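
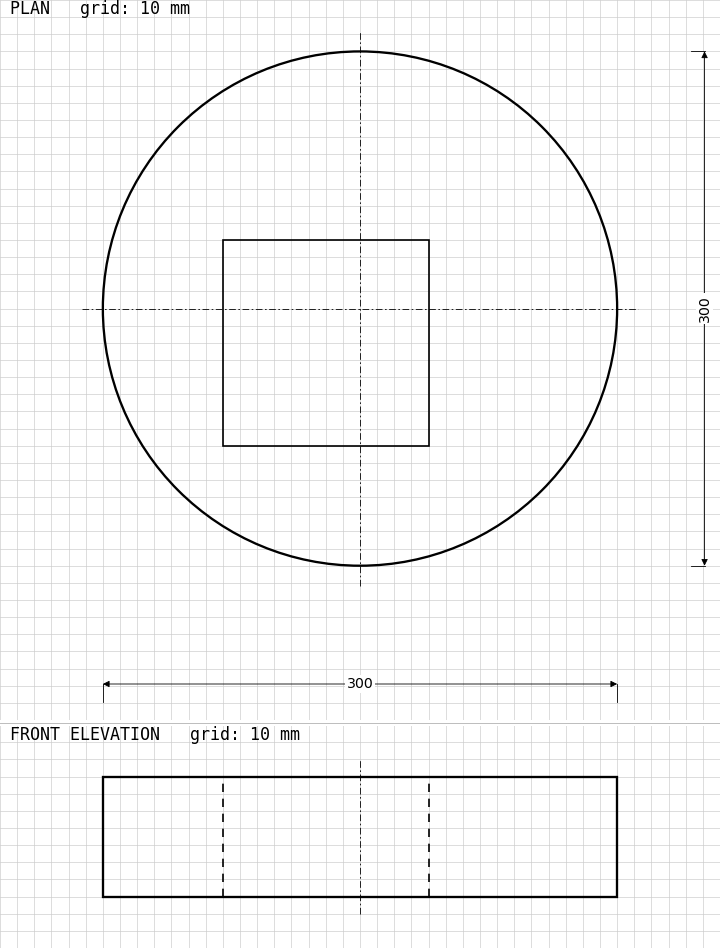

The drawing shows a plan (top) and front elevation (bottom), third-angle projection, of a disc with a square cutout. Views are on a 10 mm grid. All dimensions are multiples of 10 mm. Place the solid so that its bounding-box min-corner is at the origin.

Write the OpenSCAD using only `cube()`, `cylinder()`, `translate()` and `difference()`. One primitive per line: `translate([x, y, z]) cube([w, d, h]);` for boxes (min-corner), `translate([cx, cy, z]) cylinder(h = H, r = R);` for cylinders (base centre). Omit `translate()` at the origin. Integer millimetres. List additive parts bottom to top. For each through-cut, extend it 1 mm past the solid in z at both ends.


difference() {
  translate([150, 150, 0]) cylinder(h = 70, r = 150);
  translate([70, 70, -1]) cube([120, 120, 72]);
}


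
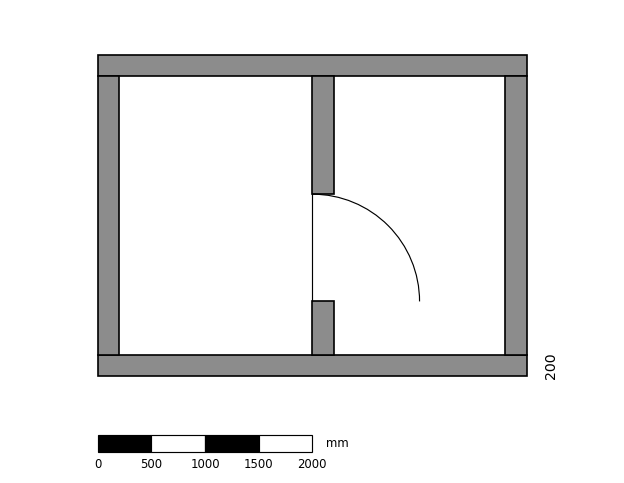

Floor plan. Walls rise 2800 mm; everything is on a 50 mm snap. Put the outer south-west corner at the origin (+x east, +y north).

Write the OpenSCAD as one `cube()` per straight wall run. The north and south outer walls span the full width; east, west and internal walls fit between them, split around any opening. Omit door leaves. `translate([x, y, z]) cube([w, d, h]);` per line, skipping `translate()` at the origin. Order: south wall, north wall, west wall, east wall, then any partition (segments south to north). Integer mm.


cube([4000, 200, 2800]);
translate([0, 2800, 0]) cube([4000, 200, 2800]);
translate([0, 200, 0]) cube([200, 2600, 2800]);
translate([3800, 200, 0]) cube([200, 2600, 2800]);
translate([2000, 200, 0]) cube([200, 500, 2800]);
translate([2000, 1700, 0]) cube([200, 1100, 2800]);


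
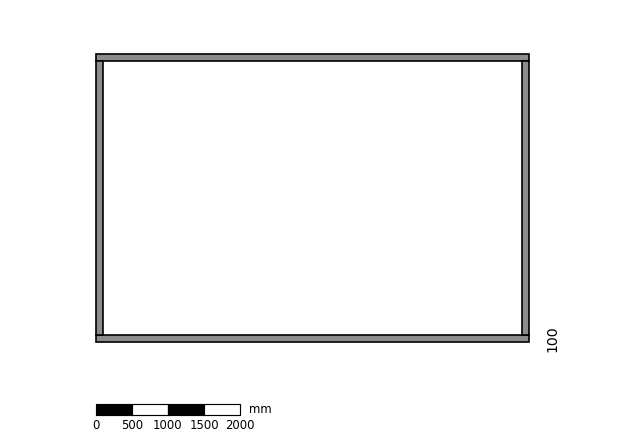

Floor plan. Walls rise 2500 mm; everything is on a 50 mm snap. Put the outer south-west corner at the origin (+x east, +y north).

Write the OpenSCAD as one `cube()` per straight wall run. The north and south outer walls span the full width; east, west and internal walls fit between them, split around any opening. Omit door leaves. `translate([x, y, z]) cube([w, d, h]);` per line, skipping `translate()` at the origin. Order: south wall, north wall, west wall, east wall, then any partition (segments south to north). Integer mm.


cube([6000, 100, 2500]);
translate([0, 3900, 0]) cube([6000, 100, 2500]);
translate([0, 100, 0]) cube([100, 3800, 2500]);
translate([5900, 100, 0]) cube([100, 3800, 2500]);


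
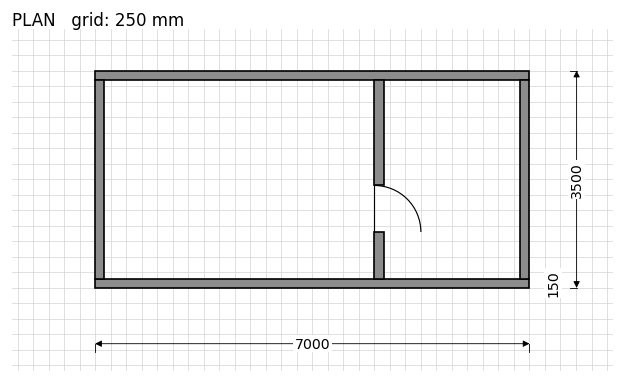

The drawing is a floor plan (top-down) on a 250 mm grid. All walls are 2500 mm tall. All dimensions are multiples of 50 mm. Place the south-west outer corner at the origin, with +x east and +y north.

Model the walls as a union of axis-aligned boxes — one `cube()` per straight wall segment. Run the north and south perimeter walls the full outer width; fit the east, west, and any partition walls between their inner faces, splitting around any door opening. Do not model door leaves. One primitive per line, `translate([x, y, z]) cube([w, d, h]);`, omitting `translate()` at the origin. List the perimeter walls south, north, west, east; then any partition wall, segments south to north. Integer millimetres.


cube([7000, 150, 2500]);
translate([0, 3350, 0]) cube([7000, 150, 2500]);
translate([0, 150, 0]) cube([150, 3200, 2500]);
translate([6850, 150, 0]) cube([150, 3200, 2500]);
translate([4500, 150, 0]) cube([150, 750, 2500]);
translate([4500, 1650, 0]) cube([150, 1700, 2500]);


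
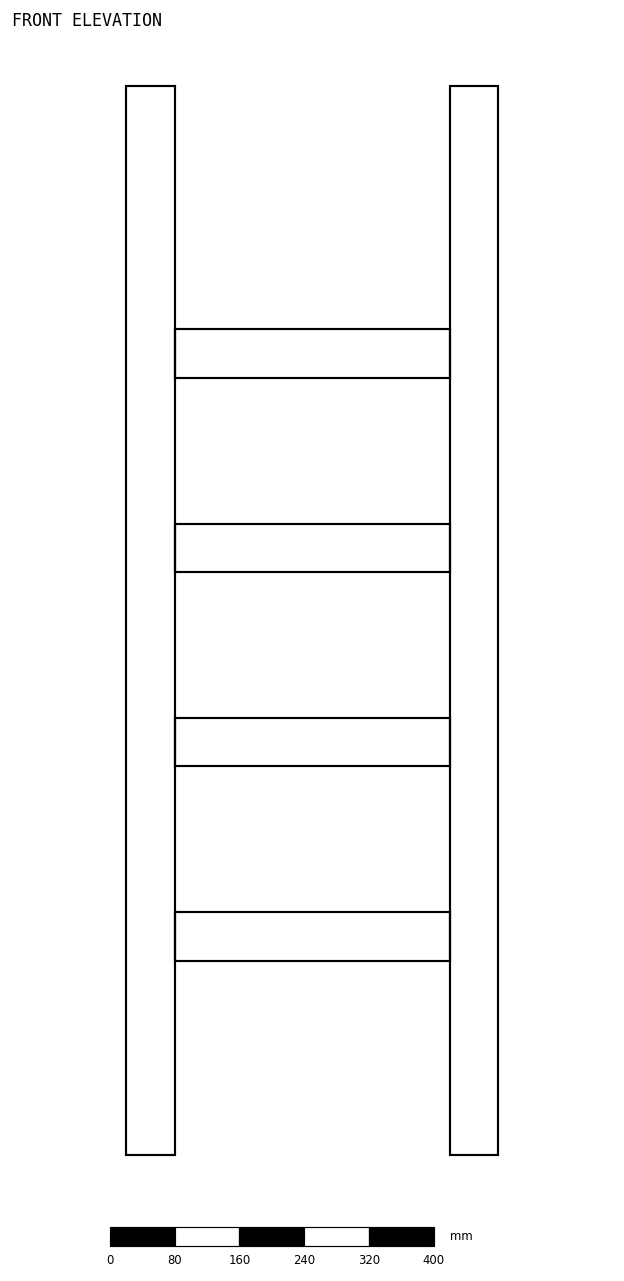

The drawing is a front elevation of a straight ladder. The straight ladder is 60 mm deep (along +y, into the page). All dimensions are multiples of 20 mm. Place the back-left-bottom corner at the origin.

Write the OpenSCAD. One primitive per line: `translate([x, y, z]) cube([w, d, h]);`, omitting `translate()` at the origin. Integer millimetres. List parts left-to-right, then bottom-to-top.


cube([60, 60, 1320]);
translate([60, 0, 240]) cube([340, 60, 60]);
translate([60, 0, 480]) cube([340, 60, 60]);
translate([60, 0, 720]) cube([340, 60, 60]);
translate([60, 0, 960]) cube([340, 60, 60]);
translate([400, 0, 0]) cube([60, 60, 1320]);


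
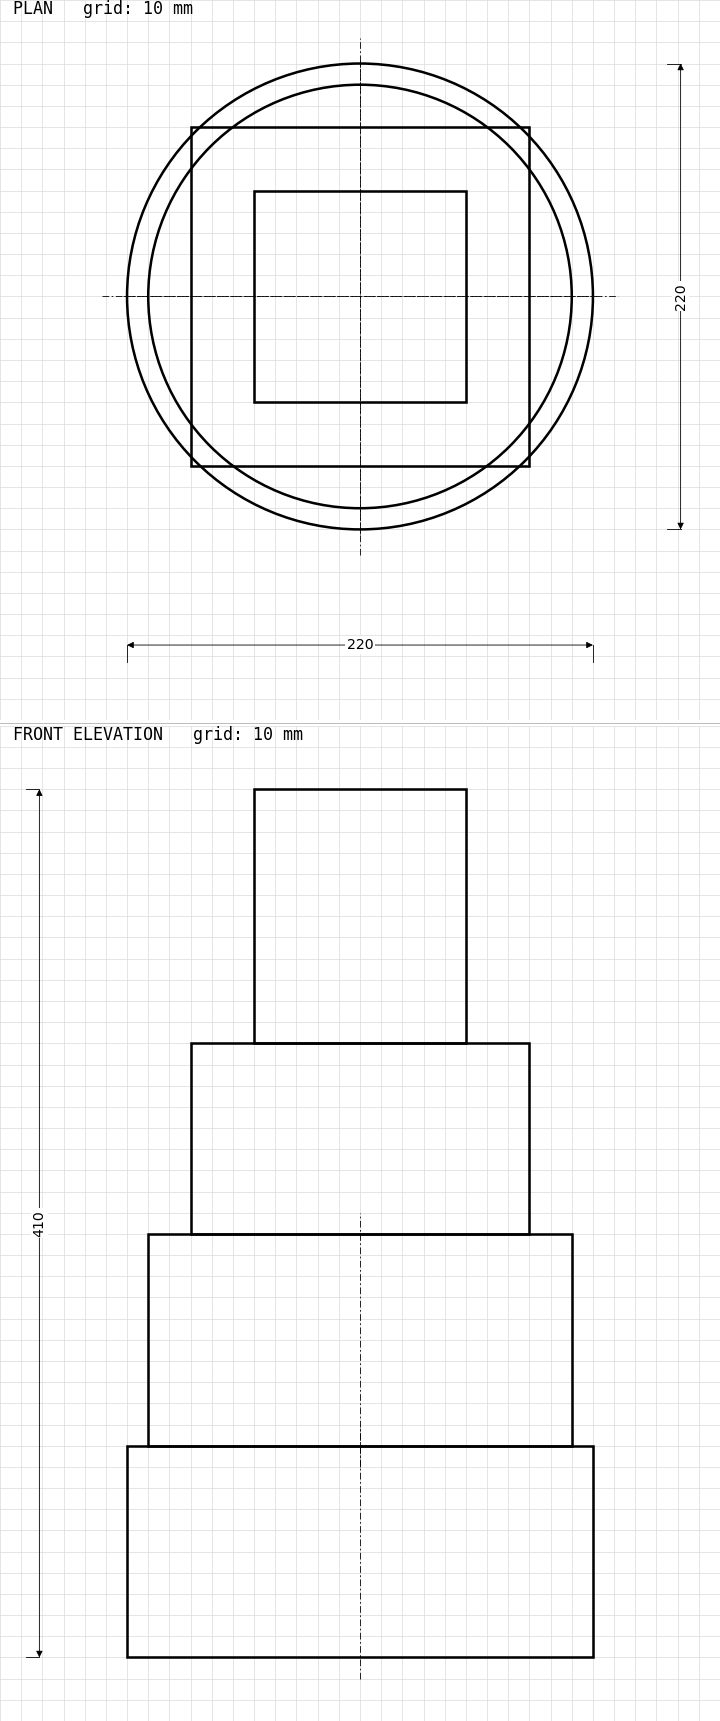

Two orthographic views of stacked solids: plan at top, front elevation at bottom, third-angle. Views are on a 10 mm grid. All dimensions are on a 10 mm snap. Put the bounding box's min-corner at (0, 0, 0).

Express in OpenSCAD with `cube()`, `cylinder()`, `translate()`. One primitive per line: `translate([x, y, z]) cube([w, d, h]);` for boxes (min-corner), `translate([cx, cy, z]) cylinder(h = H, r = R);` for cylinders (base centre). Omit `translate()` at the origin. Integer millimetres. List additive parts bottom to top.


translate([110, 110, 0]) cylinder(h = 100, r = 110);
translate([110, 110, 100]) cylinder(h = 100, r = 100);
translate([30, 30, 200]) cube([160, 160, 90]);
translate([60, 60, 290]) cube([100, 100, 120]);


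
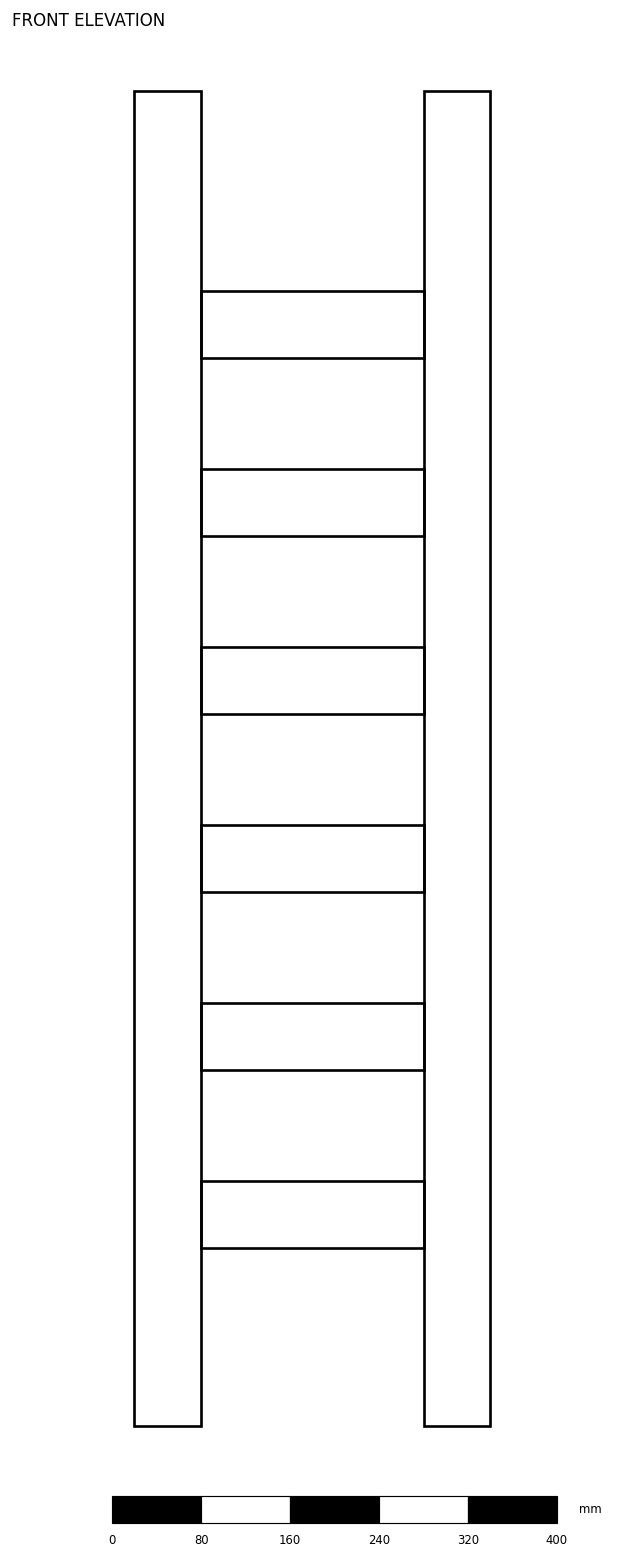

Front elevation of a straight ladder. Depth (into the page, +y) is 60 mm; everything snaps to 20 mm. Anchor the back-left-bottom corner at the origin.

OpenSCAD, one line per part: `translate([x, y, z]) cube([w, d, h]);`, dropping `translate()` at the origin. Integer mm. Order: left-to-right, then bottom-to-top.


cube([60, 60, 1200]);
translate([60, 0, 160]) cube([200, 60, 60]);
translate([60, 0, 320]) cube([200, 60, 60]);
translate([60, 0, 480]) cube([200, 60, 60]);
translate([60, 0, 640]) cube([200, 60, 60]);
translate([60, 0, 800]) cube([200, 60, 60]);
translate([60, 0, 960]) cube([200, 60, 60]);
translate([260, 0, 0]) cube([60, 60, 1200]);


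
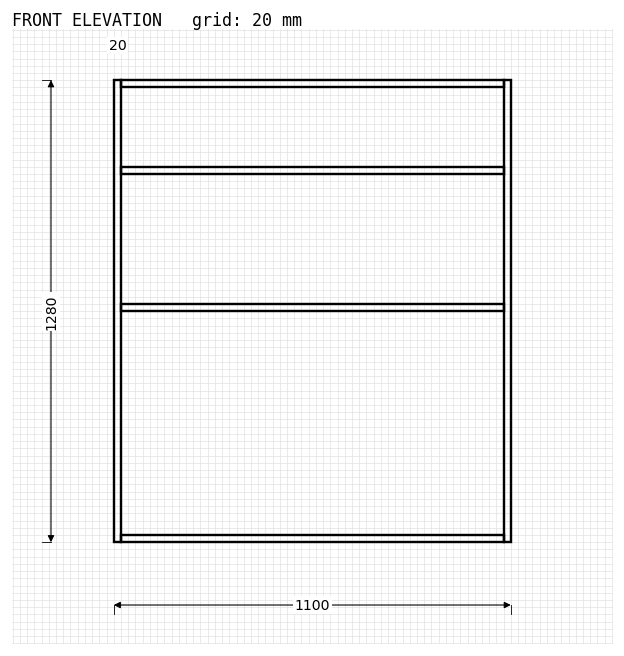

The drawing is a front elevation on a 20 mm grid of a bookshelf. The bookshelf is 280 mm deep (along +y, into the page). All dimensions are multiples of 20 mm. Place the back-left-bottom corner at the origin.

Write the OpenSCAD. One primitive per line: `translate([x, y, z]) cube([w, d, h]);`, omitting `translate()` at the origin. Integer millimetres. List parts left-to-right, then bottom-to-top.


cube([20, 280, 1280]);
translate([20, 0, 0]) cube([1060, 280, 20]);
translate([20, 0, 640]) cube([1060, 280, 20]);
translate([20, 0, 1020]) cube([1060, 280, 20]);
translate([20, 0, 1260]) cube([1060, 280, 20]);
translate([1080, 0, 0]) cube([20, 280, 1280]);


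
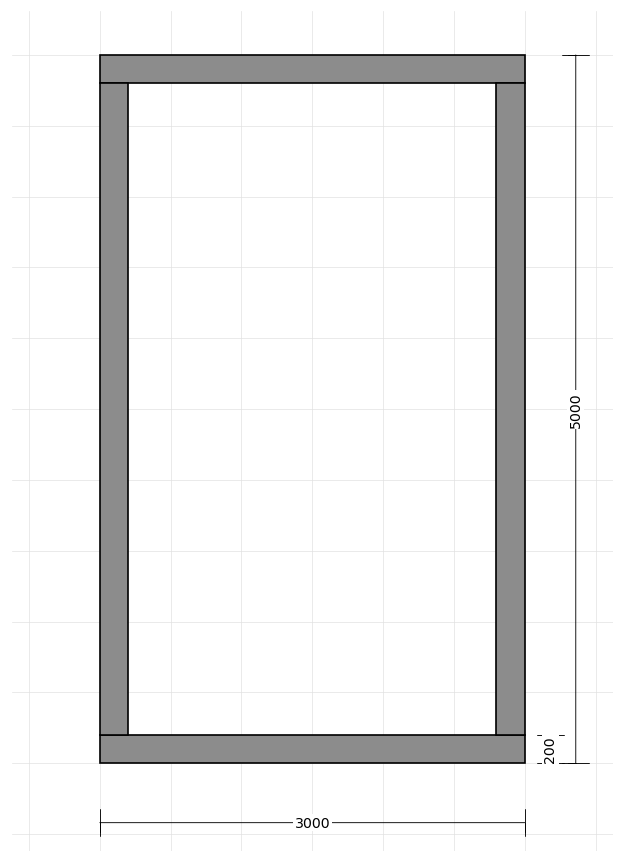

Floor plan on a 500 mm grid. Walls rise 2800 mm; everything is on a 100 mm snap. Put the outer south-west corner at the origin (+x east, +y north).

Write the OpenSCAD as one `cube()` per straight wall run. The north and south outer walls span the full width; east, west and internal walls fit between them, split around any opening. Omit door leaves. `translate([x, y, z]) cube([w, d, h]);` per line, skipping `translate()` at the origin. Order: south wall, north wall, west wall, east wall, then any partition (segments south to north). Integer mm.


cube([3000, 200, 2800]);
translate([0, 4800, 0]) cube([3000, 200, 2800]);
translate([0, 200, 0]) cube([200, 4600, 2800]);
translate([2800, 200, 0]) cube([200, 4600, 2800]);


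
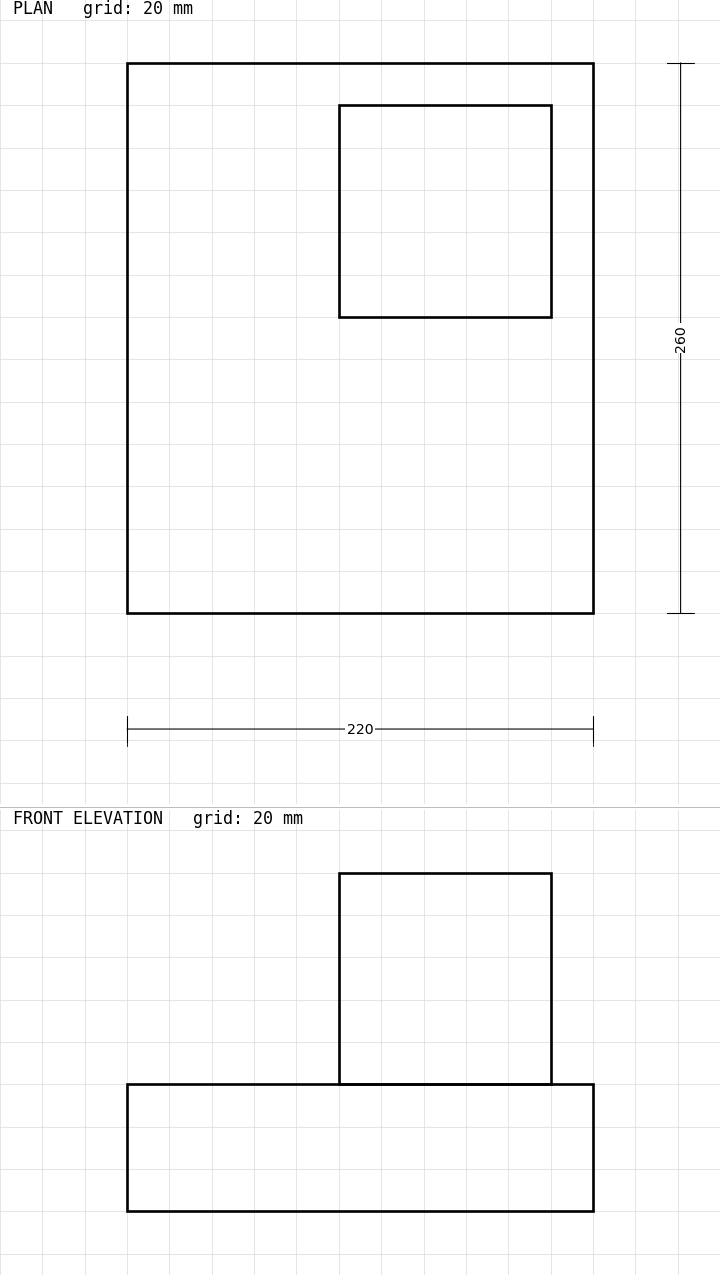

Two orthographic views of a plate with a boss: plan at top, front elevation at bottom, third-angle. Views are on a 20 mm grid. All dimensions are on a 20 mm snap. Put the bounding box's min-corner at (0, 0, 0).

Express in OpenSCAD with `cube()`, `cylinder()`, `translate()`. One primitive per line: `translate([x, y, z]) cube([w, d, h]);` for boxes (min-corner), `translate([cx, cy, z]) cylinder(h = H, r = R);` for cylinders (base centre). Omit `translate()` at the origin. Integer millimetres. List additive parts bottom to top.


cube([220, 260, 60]);
translate([100, 140, 60]) cube([100, 100, 100]);


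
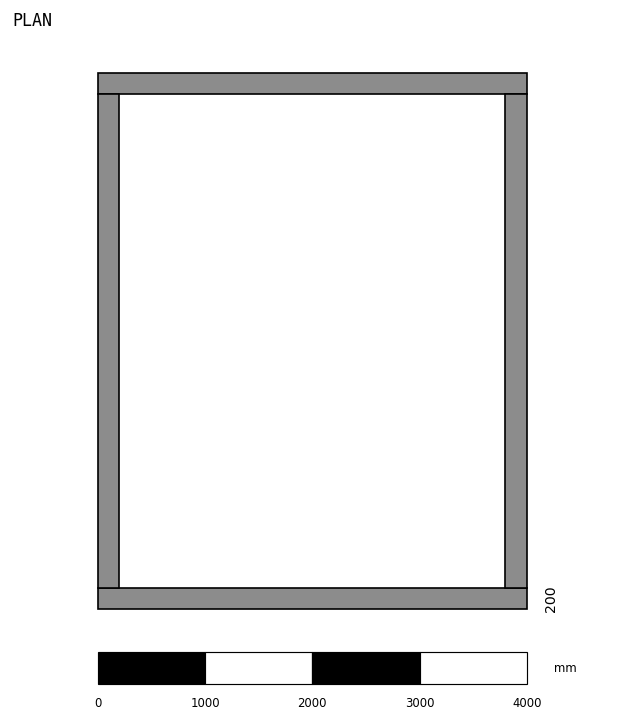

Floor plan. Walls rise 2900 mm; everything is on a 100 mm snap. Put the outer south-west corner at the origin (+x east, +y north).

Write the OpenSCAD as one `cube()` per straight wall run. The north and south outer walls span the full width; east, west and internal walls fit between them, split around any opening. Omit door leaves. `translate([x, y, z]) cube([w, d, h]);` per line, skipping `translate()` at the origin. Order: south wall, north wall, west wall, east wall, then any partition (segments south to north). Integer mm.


cube([4000, 200, 2900]);
translate([0, 4800, 0]) cube([4000, 200, 2900]);
translate([0, 200, 0]) cube([200, 4600, 2900]);
translate([3800, 200, 0]) cube([200, 4600, 2900]);


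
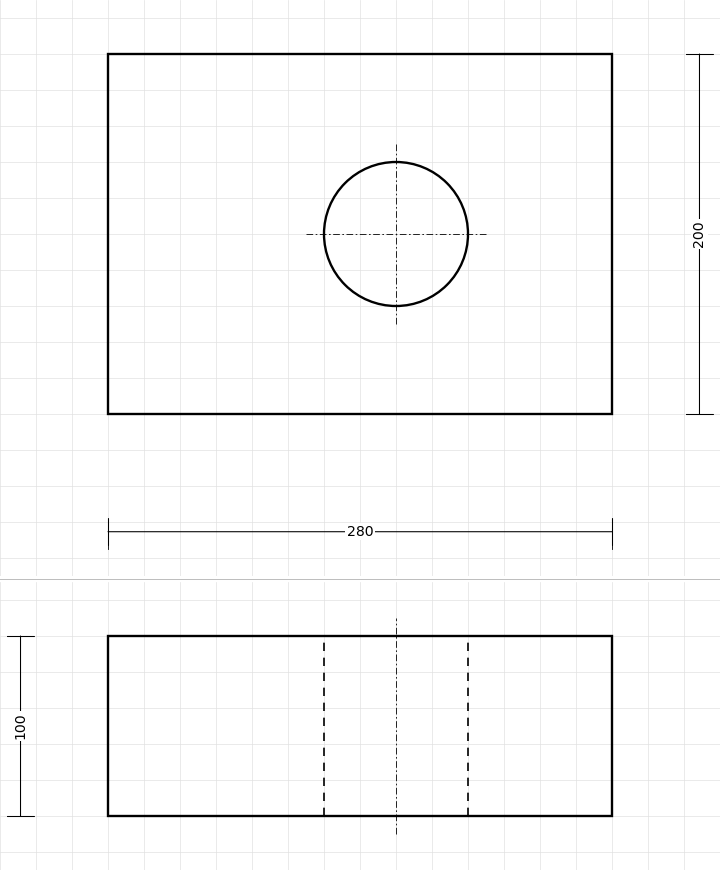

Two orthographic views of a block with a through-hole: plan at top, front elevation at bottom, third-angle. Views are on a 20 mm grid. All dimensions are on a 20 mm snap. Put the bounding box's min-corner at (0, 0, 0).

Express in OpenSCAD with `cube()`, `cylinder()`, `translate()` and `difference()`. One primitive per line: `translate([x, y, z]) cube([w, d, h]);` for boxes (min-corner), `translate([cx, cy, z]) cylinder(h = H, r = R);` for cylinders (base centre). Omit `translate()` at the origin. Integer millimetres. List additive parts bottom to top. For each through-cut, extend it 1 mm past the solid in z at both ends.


difference() {
  cube([280, 200, 100]);
  translate([160, 100, -1]) cylinder(h = 102, r = 40);
}


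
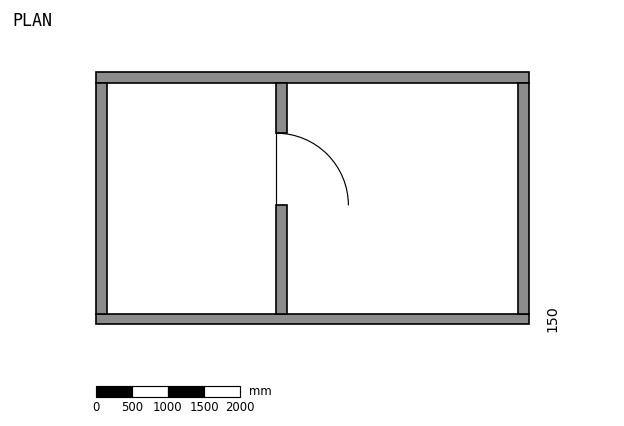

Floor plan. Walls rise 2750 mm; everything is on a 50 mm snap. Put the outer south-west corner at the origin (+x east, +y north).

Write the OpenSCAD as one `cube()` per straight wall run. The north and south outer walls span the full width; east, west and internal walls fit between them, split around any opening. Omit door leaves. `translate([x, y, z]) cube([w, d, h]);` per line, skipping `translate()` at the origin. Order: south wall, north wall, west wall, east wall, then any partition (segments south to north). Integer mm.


cube([6000, 150, 2750]);
translate([0, 3350, 0]) cube([6000, 150, 2750]);
translate([0, 150, 0]) cube([150, 3200, 2750]);
translate([5850, 150, 0]) cube([150, 3200, 2750]);
translate([2500, 150, 0]) cube([150, 1500, 2750]);
translate([2500, 2650, 0]) cube([150, 700, 2750]);


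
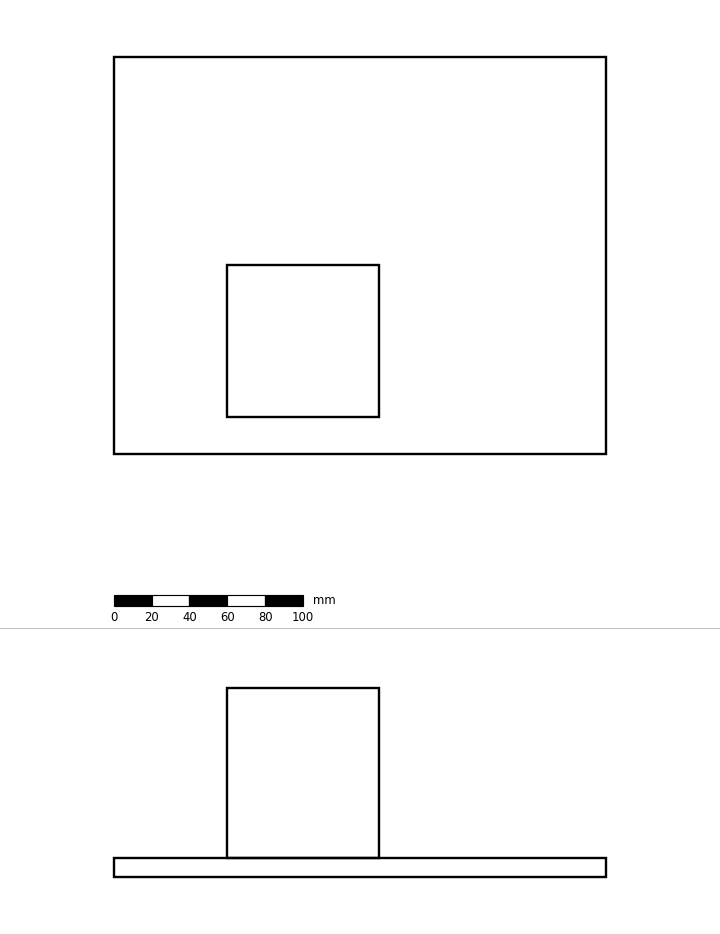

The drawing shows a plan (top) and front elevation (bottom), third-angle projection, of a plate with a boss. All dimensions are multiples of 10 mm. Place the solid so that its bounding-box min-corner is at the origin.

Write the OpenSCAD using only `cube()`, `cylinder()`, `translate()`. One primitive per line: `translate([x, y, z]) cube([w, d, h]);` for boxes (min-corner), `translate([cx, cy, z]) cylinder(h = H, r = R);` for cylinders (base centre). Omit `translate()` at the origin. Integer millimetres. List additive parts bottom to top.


cube([260, 210, 10]);
translate([60, 20, 10]) cube([80, 80, 90]);


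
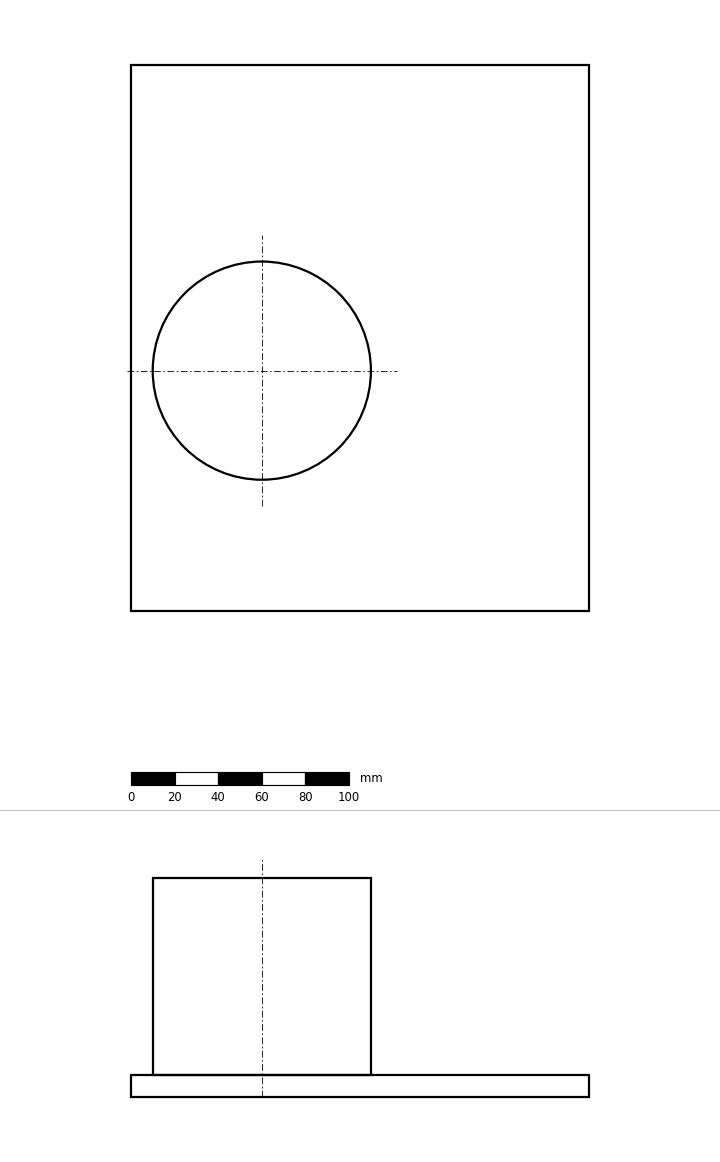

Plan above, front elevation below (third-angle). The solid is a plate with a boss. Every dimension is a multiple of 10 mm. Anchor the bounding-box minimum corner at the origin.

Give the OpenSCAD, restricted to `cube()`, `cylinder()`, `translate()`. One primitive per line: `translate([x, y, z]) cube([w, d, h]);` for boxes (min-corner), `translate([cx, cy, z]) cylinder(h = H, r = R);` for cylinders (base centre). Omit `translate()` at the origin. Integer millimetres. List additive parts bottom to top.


cube([210, 250, 10]);
translate([60, 110, 10]) cylinder(h = 90, r = 50);


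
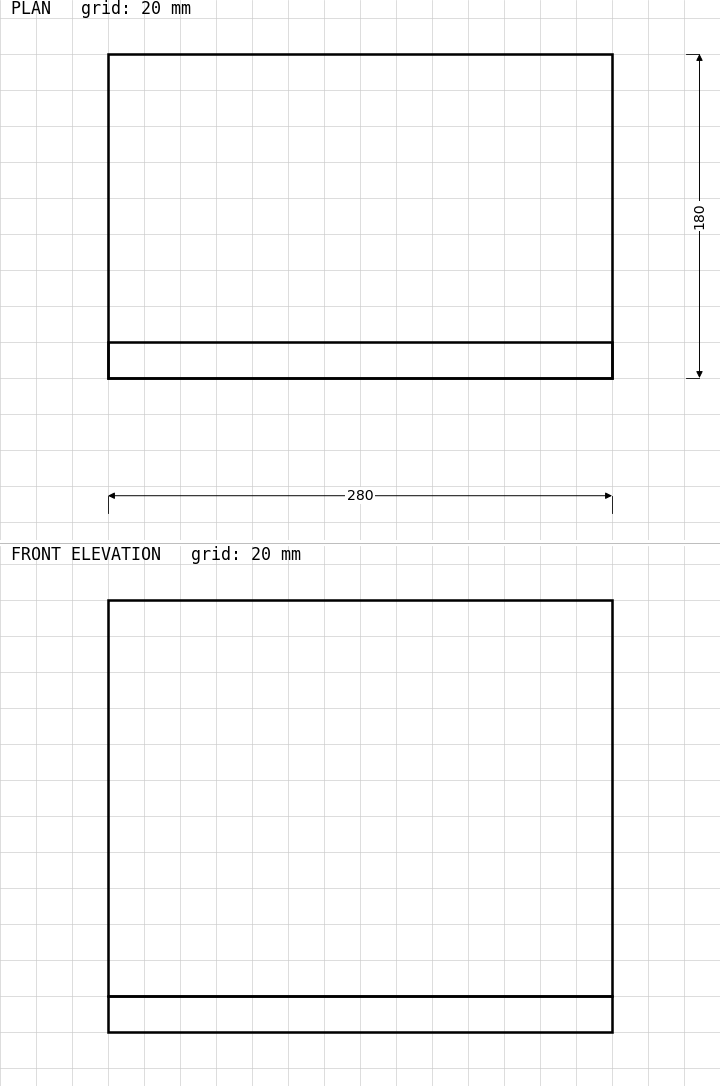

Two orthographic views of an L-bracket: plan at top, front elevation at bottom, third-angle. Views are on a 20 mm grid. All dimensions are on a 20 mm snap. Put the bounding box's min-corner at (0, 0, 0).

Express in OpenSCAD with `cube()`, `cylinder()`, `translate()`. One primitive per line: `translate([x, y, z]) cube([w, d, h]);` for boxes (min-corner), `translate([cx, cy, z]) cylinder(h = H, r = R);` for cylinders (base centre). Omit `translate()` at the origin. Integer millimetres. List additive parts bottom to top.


cube([280, 180, 20]);
translate([0, 0, 20]) cube([280, 20, 220]);


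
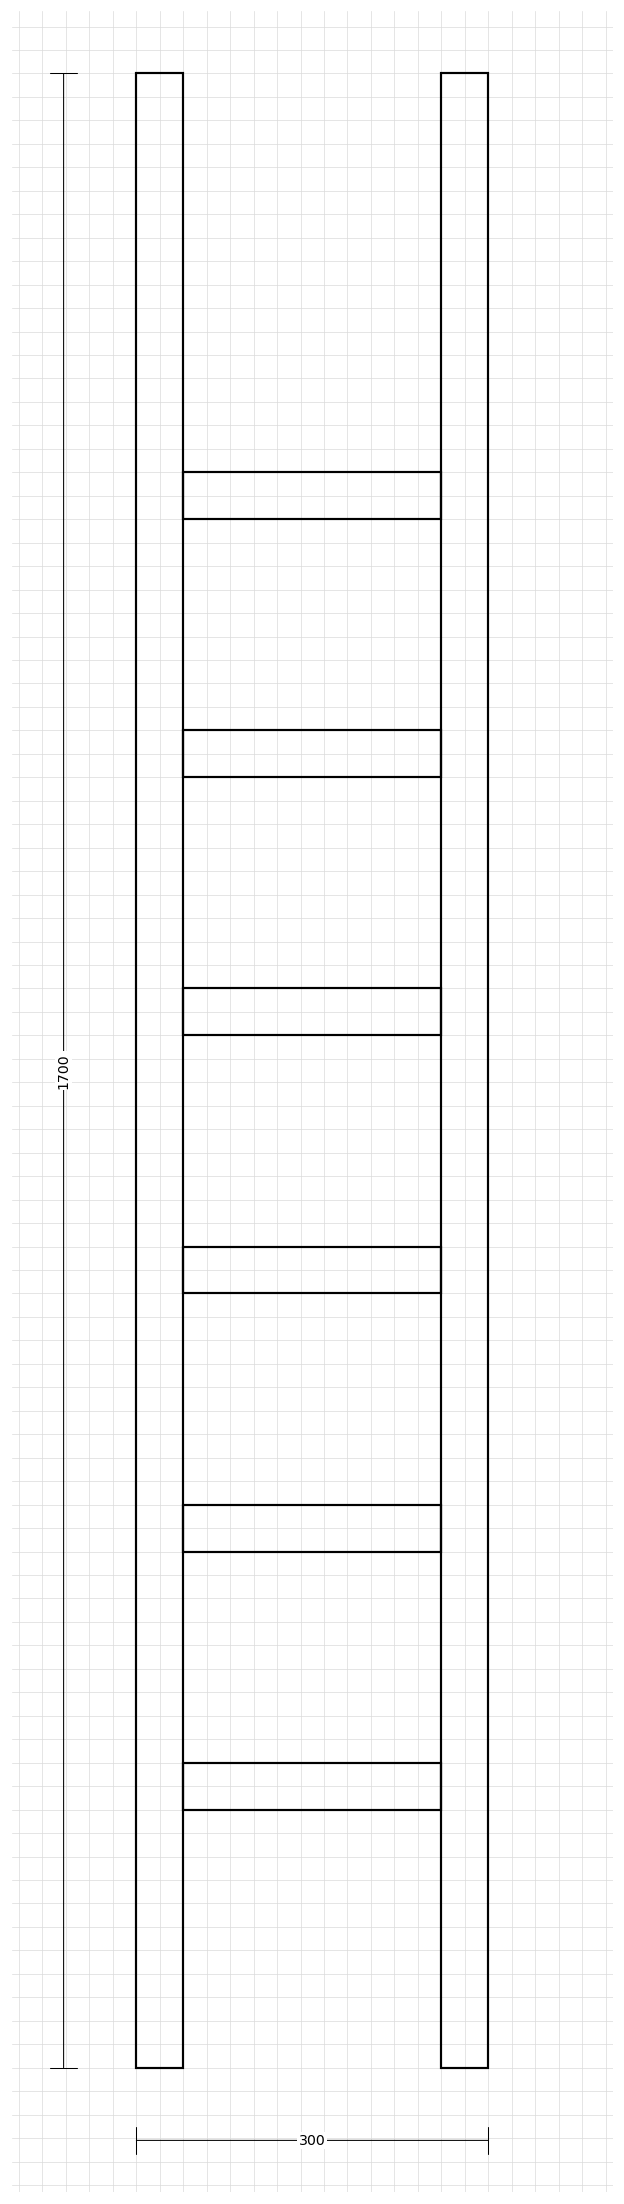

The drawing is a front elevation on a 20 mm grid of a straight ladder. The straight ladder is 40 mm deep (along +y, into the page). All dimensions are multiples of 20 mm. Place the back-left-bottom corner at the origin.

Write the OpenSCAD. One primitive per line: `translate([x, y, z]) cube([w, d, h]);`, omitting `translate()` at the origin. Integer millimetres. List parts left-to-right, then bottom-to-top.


cube([40, 40, 1700]);
translate([40, 0, 220]) cube([220, 40, 40]);
translate([40, 0, 440]) cube([220, 40, 40]);
translate([40, 0, 660]) cube([220, 40, 40]);
translate([40, 0, 880]) cube([220, 40, 40]);
translate([40, 0, 1100]) cube([220, 40, 40]);
translate([40, 0, 1320]) cube([220, 40, 40]);
translate([260, 0, 0]) cube([40, 40, 1700]);


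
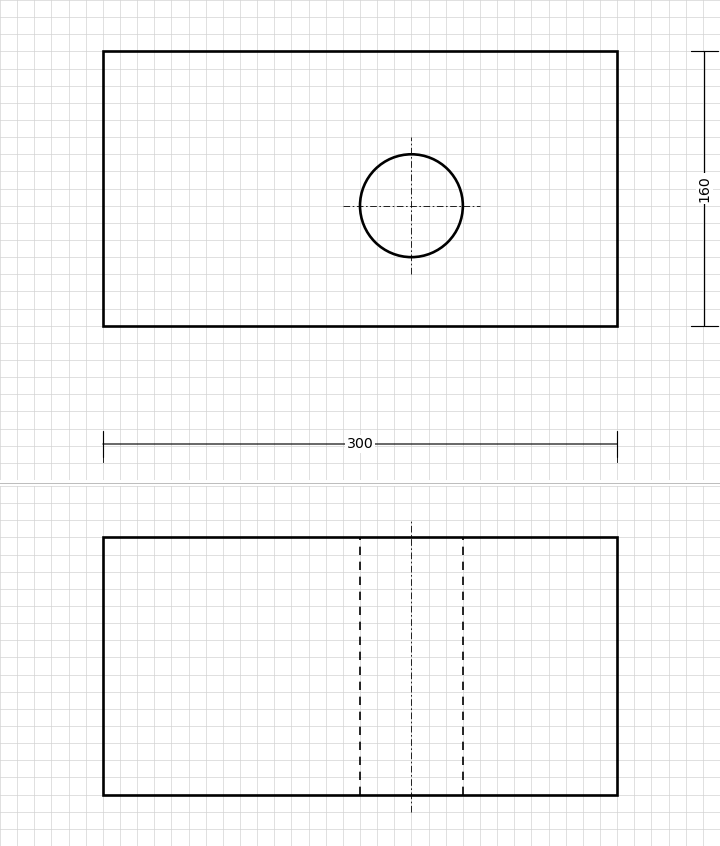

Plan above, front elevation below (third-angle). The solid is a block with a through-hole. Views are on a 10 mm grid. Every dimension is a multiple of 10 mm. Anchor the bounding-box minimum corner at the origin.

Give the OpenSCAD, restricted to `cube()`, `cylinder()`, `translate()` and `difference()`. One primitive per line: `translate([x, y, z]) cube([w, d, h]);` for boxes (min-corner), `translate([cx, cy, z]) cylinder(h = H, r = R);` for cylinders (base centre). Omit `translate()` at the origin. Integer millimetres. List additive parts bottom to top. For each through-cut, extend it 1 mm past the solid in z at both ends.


difference() {
  cube([300, 160, 150]);
  translate([180, 70, -1]) cylinder(h = 152, r = 30);
}


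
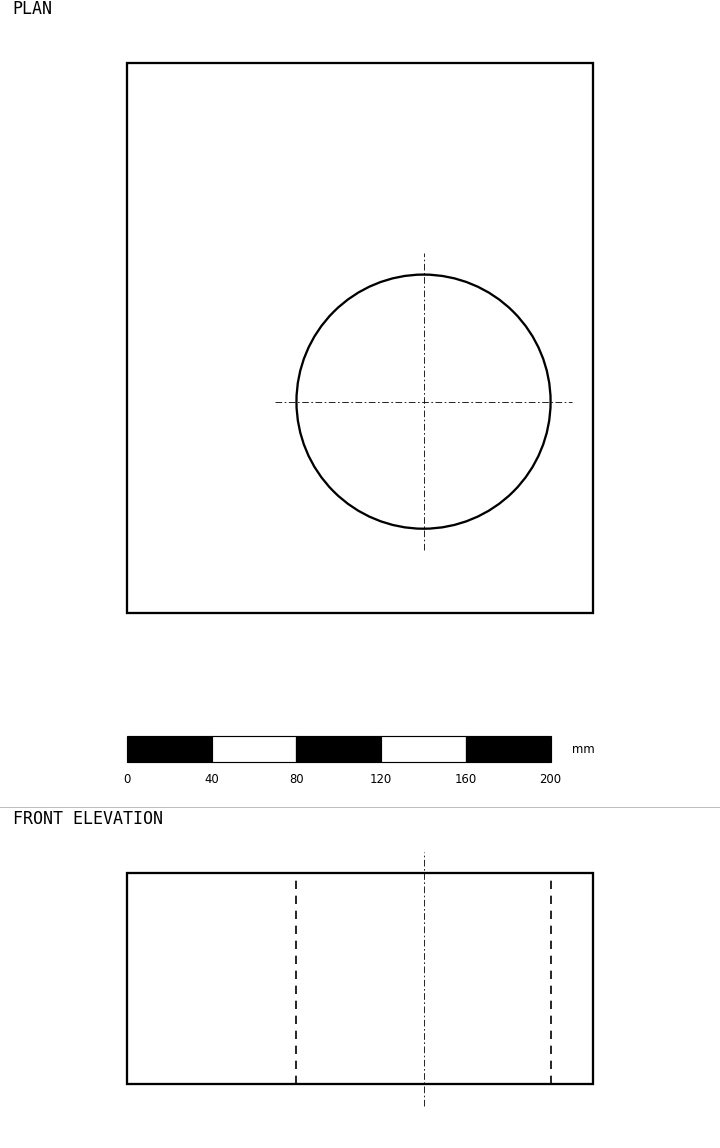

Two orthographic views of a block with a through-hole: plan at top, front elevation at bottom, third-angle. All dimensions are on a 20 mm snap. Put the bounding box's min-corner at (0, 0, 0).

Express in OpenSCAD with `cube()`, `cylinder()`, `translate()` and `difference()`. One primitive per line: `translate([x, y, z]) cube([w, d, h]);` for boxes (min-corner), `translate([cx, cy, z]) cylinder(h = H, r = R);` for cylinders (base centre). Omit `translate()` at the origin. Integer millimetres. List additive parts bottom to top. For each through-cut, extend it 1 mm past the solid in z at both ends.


difference() {
  cube([220, 260, 100]);
  translate([140, 100, -1]) cylinder(h = 102, r = 60);
}


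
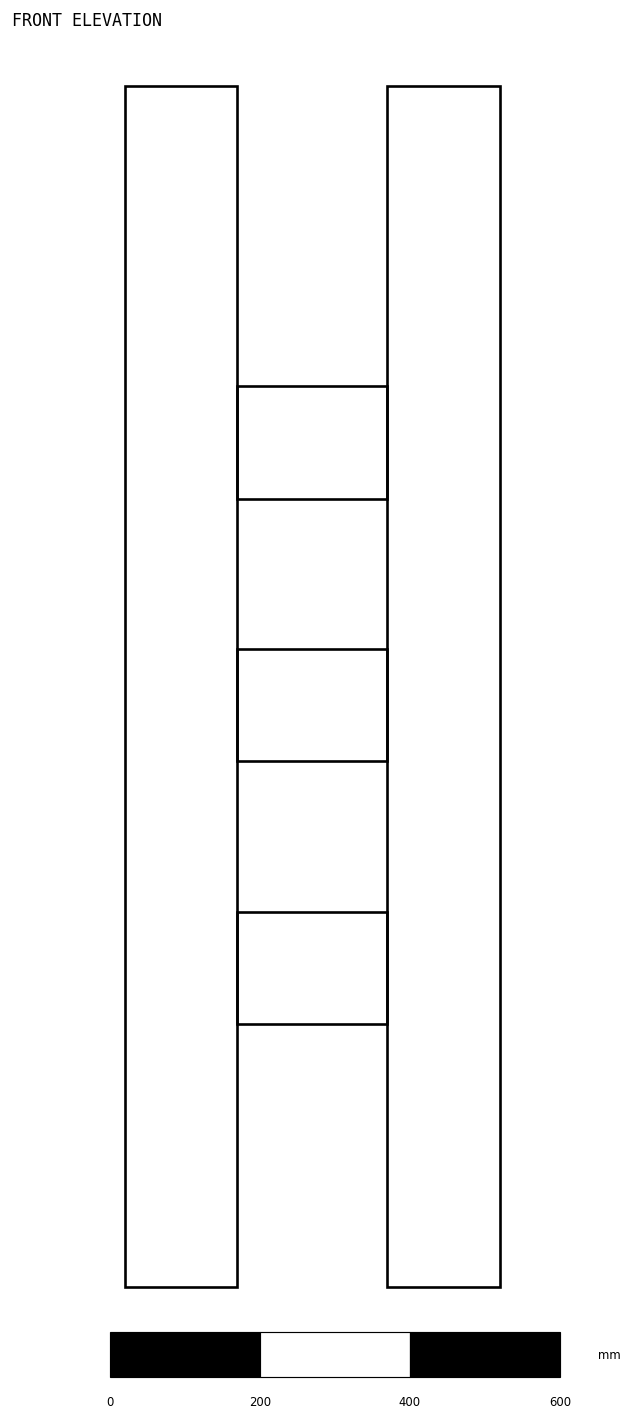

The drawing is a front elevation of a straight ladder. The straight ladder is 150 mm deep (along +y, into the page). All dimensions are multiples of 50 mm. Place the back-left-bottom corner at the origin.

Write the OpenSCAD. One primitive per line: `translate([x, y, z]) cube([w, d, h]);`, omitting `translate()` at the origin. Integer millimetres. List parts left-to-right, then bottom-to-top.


cube([150, 150, 1600]);
translate([150, 0, 350]) cube([200, 150, 150]);
translate([150, 0, 700]) cube([200, 150, 150]);
translate([150, 0, 1050]) cube([200, 150, 150]);
translate([350, 0, 0]) cube([150, 150, 1600]);


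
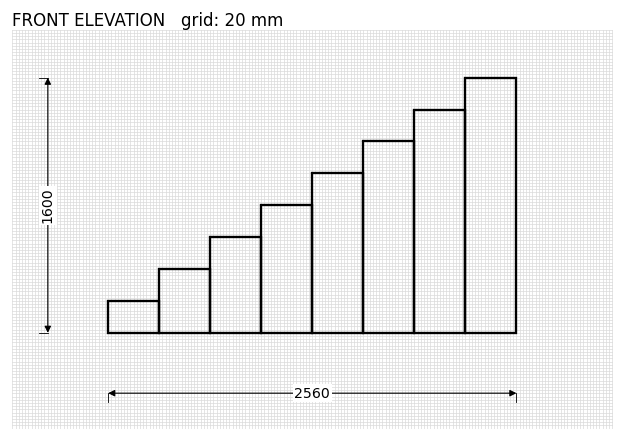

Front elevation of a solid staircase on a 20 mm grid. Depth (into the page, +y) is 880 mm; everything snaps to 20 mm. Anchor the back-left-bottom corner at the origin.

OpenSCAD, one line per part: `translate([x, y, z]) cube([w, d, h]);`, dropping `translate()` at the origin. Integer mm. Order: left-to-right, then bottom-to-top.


cube([320, 880, 200]);
translate([320, 0, 0]) cube([320, 880, 400]);
translate([640, 0, 0]) cube([320, 880, 600]);
translate([960, 0, 0]) cube([320, 880, 800]);
translate([1280, 0, 0]) cube([320, 880, 1000]);
translate([1600, 0, 0]) cube([320, 880, 1200]);
translate([1920, 0, 0]) cube([320, 880, 1400]);
translate([2240, 0, 0]) cube([320, 880, 1600]);


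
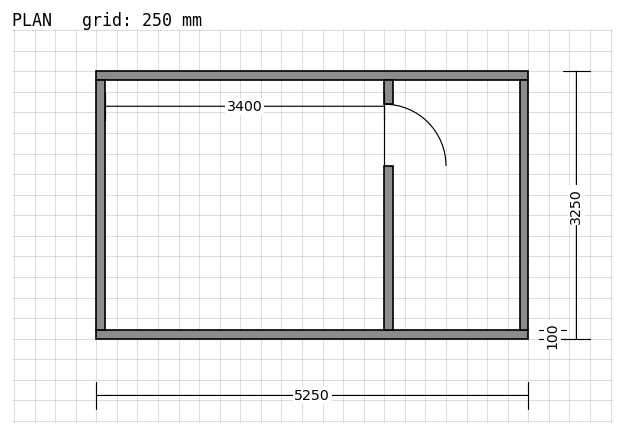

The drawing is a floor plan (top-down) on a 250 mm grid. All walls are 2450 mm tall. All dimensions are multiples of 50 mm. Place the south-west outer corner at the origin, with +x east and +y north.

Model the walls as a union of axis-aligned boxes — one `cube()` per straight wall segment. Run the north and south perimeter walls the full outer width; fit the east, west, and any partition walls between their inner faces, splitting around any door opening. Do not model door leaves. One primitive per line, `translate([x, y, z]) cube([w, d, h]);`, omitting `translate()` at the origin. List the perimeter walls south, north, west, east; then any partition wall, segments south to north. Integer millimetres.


cube([5250, 100, 2450]);
translate([0, 3150, 0]) cube([5250, 100, 2450]);
translate([0, 100, 0]) cube([100, 3050, 2450]);
translate([5150, 100, 0]) cube([100, 3050, 2450]);
translate([3500, 100, 0]) cube([100, 2000, 2450]);
translate([3500, 2850, 0]) cube([100, 300, 2450]);


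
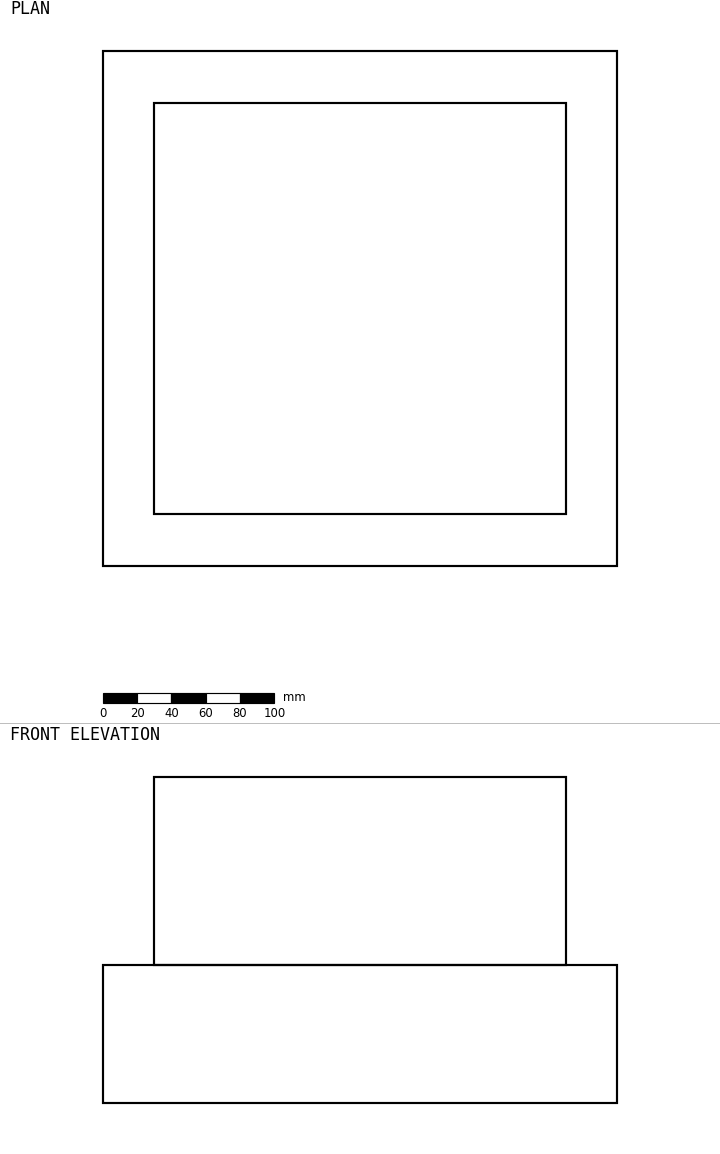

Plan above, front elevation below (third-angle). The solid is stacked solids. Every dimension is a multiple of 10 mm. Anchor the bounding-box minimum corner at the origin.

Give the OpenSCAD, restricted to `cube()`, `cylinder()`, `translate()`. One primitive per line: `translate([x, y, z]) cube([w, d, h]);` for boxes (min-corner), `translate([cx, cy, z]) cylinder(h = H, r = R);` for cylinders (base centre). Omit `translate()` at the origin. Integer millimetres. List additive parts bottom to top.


cube([300, 300, 80]);
translate([30, 30, 80]) cube([240, 240, 110]);


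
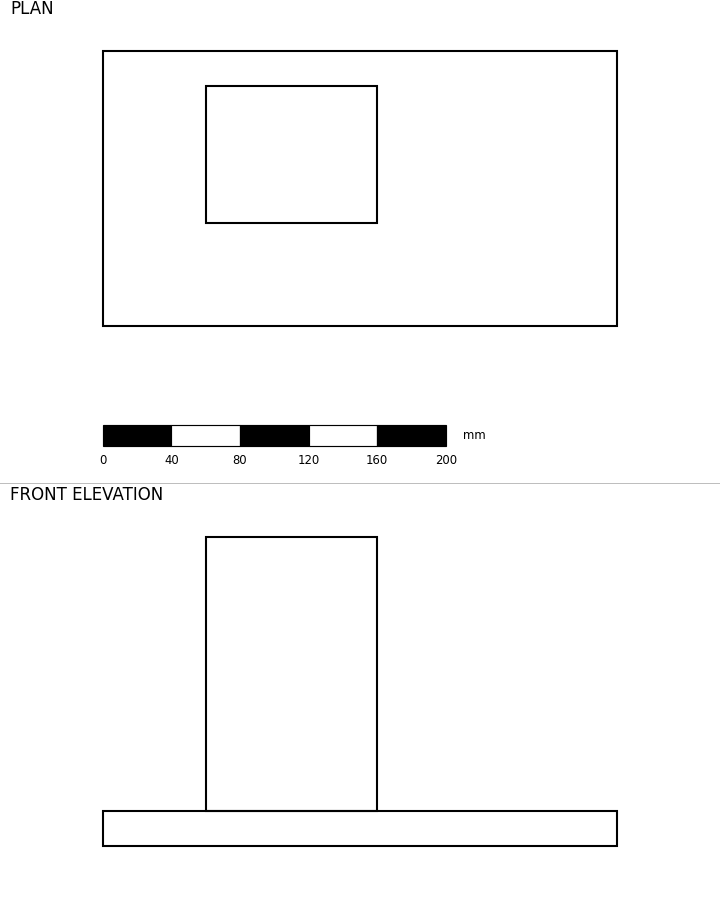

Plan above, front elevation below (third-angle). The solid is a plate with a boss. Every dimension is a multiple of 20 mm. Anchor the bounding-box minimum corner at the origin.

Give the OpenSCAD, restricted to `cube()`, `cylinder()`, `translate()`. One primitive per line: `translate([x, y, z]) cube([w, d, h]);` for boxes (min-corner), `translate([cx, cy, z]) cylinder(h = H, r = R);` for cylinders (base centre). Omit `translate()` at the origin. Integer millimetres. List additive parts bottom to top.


cube([300, 160, 20]);
translate([60, 60, 20]) cube([100, 80, 160]);


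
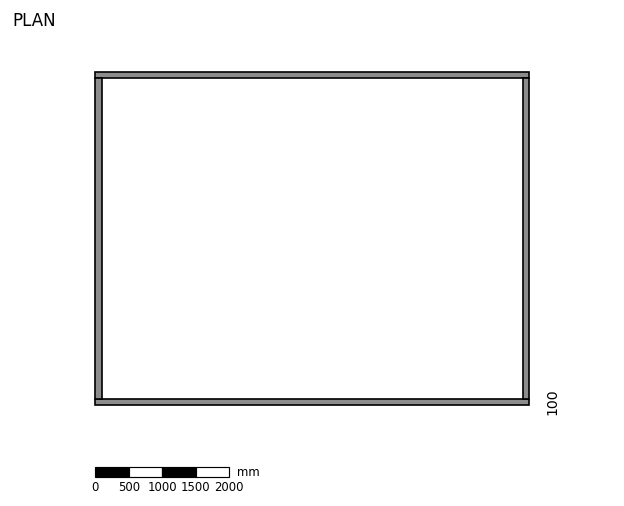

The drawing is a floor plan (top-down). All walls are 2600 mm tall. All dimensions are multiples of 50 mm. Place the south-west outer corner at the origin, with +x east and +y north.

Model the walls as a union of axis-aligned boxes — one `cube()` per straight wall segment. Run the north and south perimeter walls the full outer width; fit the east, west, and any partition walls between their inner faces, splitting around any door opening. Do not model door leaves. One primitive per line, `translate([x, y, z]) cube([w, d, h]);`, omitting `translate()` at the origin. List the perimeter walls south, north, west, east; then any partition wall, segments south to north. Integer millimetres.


cube([6500, 100, 2600]);
translate([0, 4900, 0]) cube([6500, 100, 2600]);
translate([0, 100, 0]) cube([100, 4800, 2600]);
translate([6400, 100, 0]) cube([100, 4800, 2600]);


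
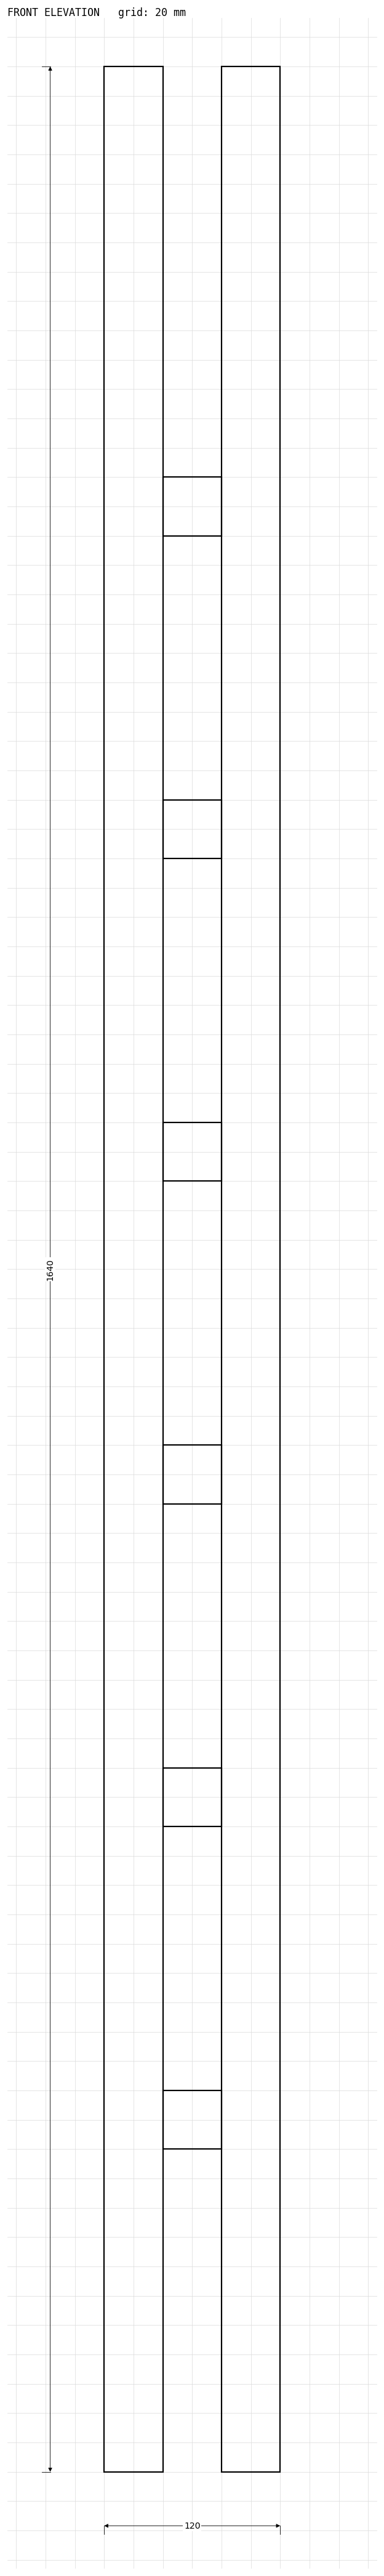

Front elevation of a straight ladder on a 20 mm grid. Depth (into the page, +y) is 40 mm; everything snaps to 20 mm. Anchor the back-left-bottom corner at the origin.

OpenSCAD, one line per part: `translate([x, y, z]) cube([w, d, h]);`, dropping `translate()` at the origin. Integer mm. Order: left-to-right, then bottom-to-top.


cube([40, 40, 1640]);
translate([40, 0, 220]) cube([40, 40, 40]);
translate([40, 0, 440]) cube([40, 40, 40]);
translate([40, 0, 660]) cube([40, 40, 40]);
translate([40, 0, 880]) cube([40, 40, 40]);
translate([40, 0, 1100]) cube([40, 40, 40]);
translate([40, 0, 1320]) cube([40, 40, 40]);
translate([80, 0, 0]) cube([40, 40, 1640]);


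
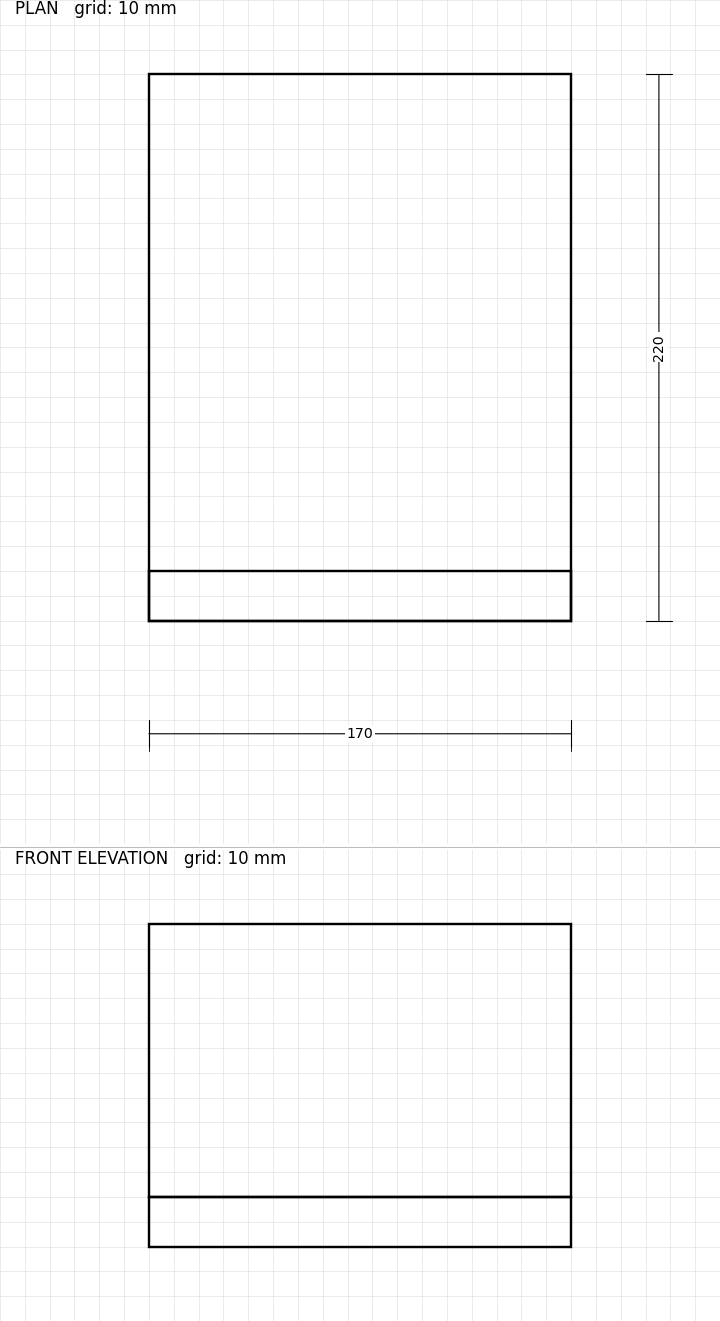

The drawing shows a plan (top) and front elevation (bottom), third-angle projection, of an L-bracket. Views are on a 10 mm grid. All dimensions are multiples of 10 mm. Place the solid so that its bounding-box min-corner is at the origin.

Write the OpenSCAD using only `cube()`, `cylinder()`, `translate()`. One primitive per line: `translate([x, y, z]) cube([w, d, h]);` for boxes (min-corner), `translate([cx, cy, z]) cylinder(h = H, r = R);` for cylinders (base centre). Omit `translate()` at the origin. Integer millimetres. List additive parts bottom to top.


cube([170, 220, 20]);
translate([0, 0, 20]) cube([170, 20, 110]);


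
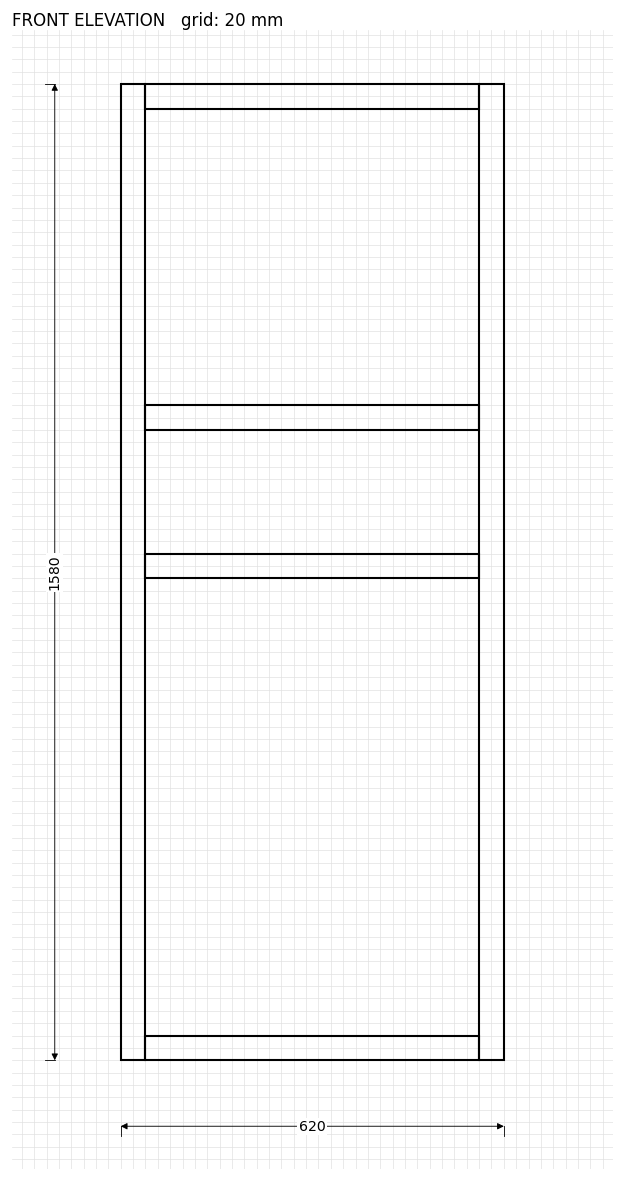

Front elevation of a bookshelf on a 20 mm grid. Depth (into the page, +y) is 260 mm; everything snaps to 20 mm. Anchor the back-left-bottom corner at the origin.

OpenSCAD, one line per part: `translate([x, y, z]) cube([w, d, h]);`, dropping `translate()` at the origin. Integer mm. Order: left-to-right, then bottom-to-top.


cube([40, 260, 1580]);
translate([40, 0, 0]) cube([540, 260, 40]);
translate([40, 0, 780]) cube([540, 260, 40]);
translate([40, 0, 1020]) cube([540, 260, 40]);
translate([40, 0, 1540]) cube([540, 260, 40]);
translate([580, 0, 0]) cube([40, 260, 1580]);


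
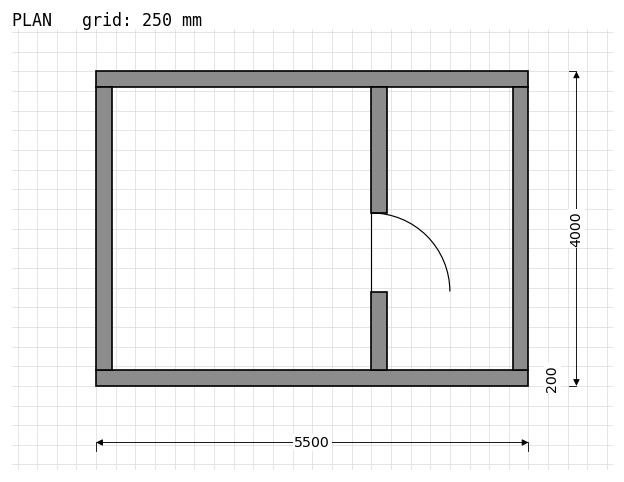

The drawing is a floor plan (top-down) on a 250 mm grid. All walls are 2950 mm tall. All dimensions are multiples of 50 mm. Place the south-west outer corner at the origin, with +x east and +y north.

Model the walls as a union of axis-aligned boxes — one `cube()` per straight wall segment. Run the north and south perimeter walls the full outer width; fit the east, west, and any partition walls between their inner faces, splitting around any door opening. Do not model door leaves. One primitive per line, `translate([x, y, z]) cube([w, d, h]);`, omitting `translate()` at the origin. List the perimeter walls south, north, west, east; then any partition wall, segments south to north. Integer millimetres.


cube([5500, 200, 2950]);
translate([0, 3800, 0]) cube([5500, 200, 2950]);
translate([0, 200, 0]) cube([200, 3600, 2950]);
translate([5300, 200, 0]) cube([200, 3600, 2950]);
translate([3500, 200, 0]) cube([200, 1000, 2950]);
translate([3500, 2200, 0]) cube([200, 1600, 2950]);


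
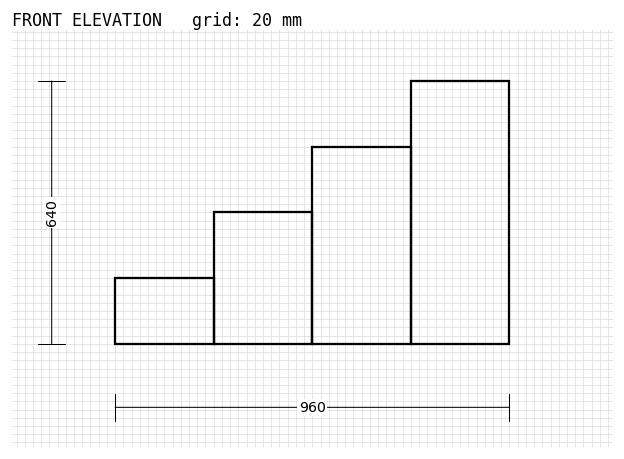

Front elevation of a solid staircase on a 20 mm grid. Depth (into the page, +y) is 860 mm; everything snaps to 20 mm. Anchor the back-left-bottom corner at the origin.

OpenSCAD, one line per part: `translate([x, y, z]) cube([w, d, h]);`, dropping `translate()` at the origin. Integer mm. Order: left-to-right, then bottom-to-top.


cube([240, 860, 160]);
translate([240, 0, 0]) cube([240, 860, 320]);
translate([480, 0, 0]) cube([240, 860, 480]);
translate([720, 0, 0]) cube([240, 860, 640]);


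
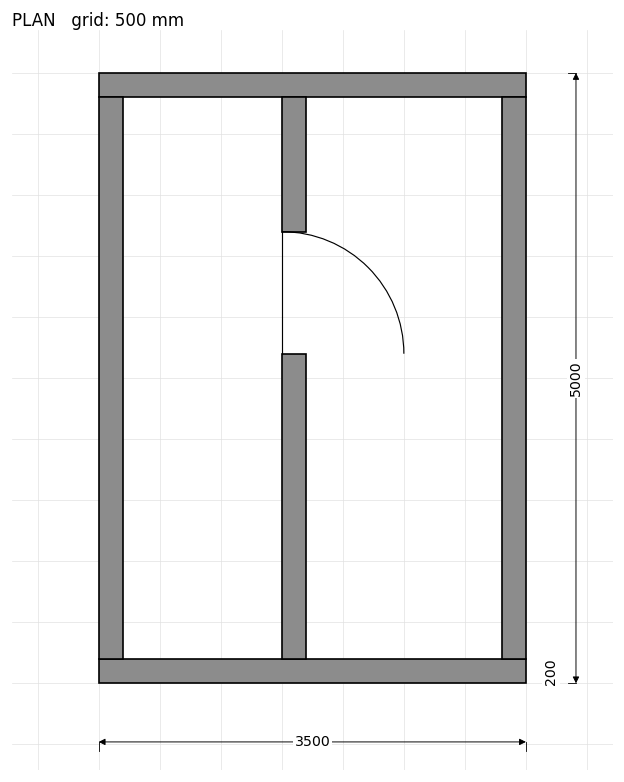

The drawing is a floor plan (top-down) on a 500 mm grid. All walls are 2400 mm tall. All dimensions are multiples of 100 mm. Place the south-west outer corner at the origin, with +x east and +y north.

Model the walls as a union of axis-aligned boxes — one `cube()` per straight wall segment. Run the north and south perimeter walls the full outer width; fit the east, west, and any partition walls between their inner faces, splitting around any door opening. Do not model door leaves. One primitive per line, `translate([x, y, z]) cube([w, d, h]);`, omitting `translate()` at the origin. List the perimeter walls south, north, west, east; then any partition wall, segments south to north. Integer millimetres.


cube([3500, 200, 2400]);
translate([0, 4800, 0]) cube([3500, 200, 2400]);
translate([0, 200, 0]) cube([200, 4600, 2400]);
translate([3300, 200, 0]) cube([200, 4600, 2400]);
translate([1500, 200, 0]) cube([200, 2500, 2400]);
translate([1500, 3700, 0]) cube([200, 1100, 2400]);


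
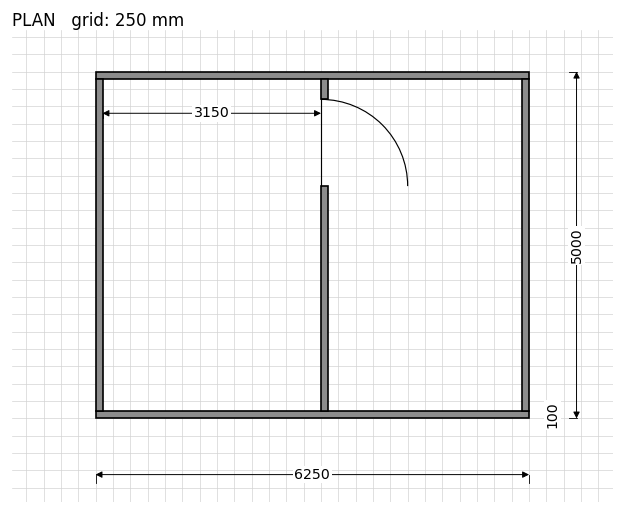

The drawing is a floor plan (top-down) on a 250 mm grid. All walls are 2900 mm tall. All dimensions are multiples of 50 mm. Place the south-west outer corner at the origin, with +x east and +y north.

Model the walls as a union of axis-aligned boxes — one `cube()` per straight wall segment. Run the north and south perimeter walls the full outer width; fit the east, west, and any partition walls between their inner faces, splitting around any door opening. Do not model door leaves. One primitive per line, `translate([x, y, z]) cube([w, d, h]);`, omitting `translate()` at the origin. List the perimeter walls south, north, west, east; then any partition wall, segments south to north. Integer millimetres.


cube([6250, 100, 2900]);
translate([0, 4900, 0]) cube([6250, 100, 2900]);
translate([0, 100, 0]) cube([100, 4800, 2900]);
translate([6150, 100, 0]) cube([100, 4800, 2900]);
translate([3250, 100, 0]) cube([100, 3250, 2900]);
translate([3250, 4600, 0]) cube([100, 300, 2900]);


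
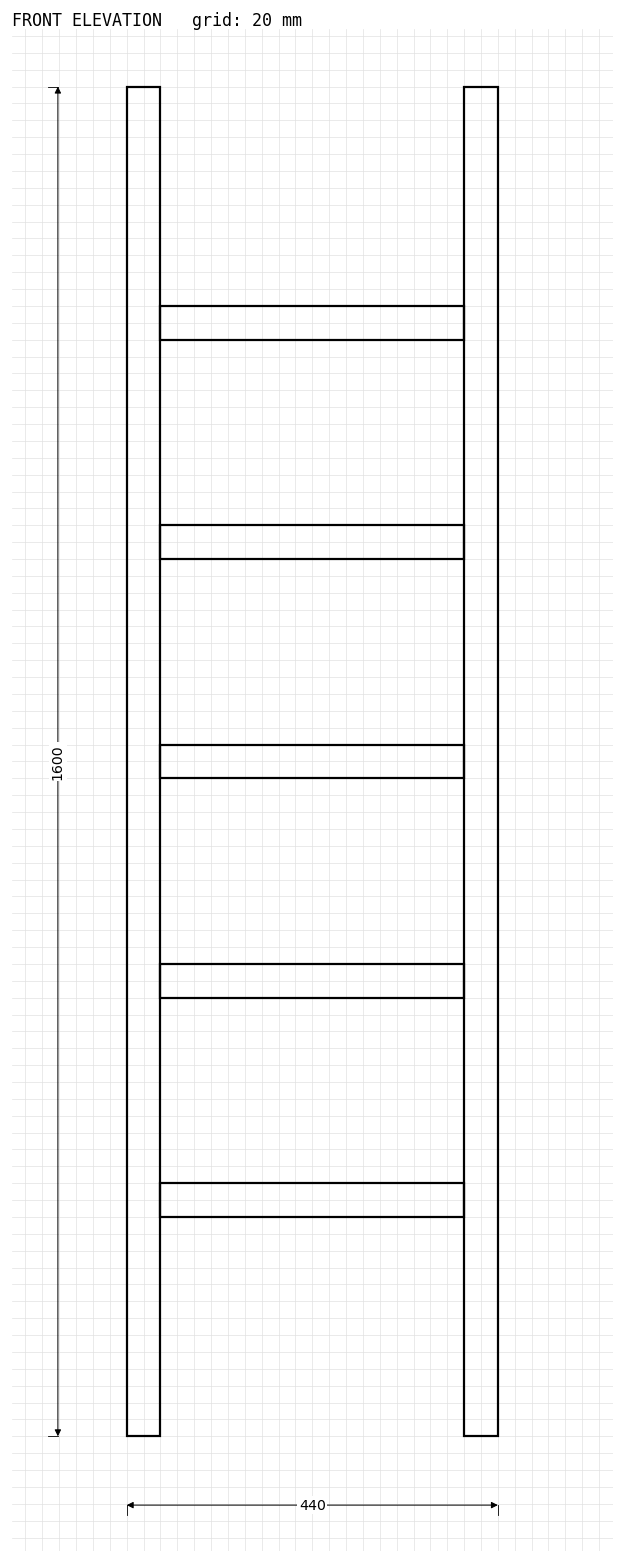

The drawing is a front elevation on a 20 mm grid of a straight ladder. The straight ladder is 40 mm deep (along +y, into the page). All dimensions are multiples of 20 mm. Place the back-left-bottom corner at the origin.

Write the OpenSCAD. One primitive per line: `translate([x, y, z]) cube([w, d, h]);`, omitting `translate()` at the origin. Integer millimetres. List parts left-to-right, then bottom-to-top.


cube([40, 40, 1600]);
translate([40, 0, 260]) cube([360, 40, 40]);
translate([40, 0, 520]) cube([360, 40, 40]);
translate([40, 0, 780]) cube([360, 40, 40]);
translate([40, 0, 1040]) cube([360, 40, 40]);
translate([40, 0, 1300]) cube([360, 40, 40]);
translate([400, 0, 0]) cube([40, 40, 1600]);


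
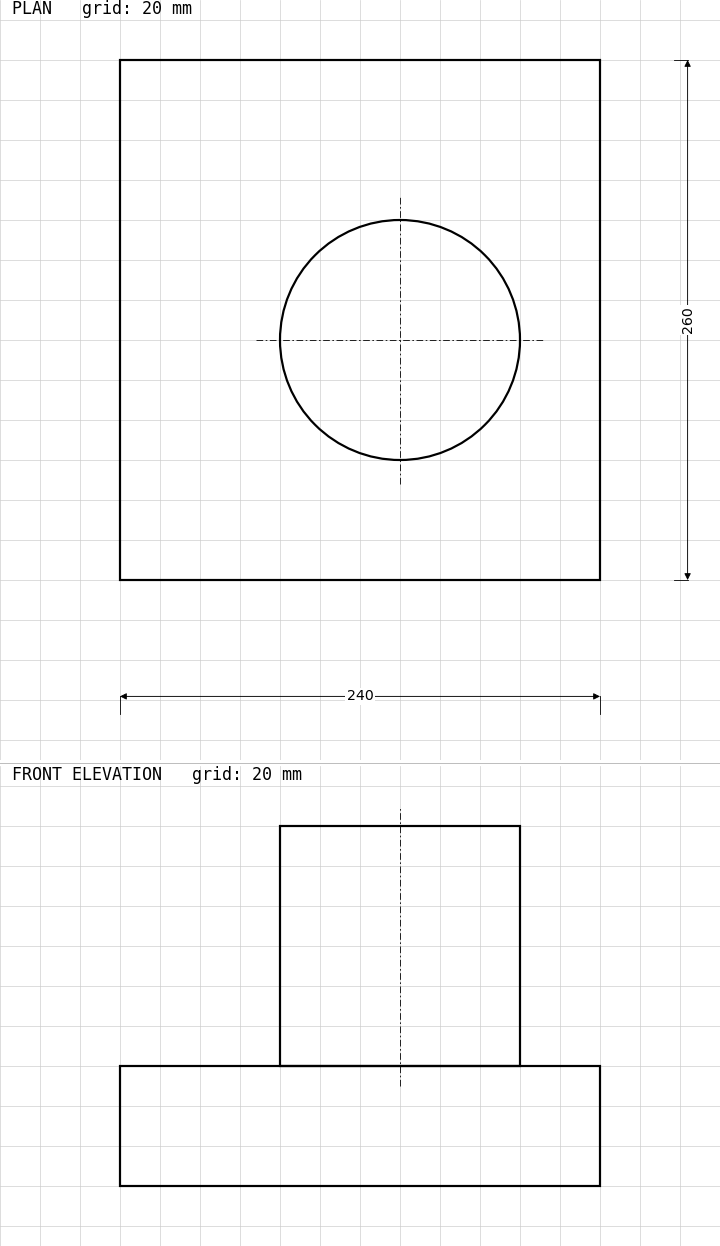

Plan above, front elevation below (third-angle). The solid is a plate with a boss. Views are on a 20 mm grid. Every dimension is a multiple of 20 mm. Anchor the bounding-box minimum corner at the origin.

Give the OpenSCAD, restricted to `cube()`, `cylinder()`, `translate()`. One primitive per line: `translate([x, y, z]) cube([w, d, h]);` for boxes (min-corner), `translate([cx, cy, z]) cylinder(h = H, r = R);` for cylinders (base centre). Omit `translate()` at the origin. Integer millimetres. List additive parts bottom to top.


cube([240, 260, 60]);
translate([140, 120, 60]) cylinder(h = 120, r = 60);
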